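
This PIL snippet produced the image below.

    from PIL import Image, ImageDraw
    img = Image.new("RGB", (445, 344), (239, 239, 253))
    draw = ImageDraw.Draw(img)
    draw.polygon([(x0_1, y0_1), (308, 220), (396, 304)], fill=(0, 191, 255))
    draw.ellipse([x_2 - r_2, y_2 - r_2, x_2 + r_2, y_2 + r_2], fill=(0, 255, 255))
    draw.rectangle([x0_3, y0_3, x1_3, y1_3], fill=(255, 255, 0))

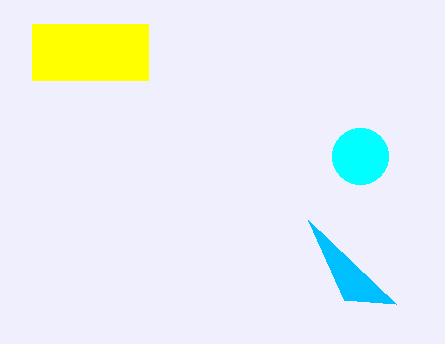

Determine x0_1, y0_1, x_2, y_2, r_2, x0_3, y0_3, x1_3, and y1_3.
x0_1 = 344; y0_1 = 300; x_2 = 360; y_2 = 156; r_2 = 28; x0_3 = 32; y0_3 = 24; x1_3 = 148; y1_3 = 80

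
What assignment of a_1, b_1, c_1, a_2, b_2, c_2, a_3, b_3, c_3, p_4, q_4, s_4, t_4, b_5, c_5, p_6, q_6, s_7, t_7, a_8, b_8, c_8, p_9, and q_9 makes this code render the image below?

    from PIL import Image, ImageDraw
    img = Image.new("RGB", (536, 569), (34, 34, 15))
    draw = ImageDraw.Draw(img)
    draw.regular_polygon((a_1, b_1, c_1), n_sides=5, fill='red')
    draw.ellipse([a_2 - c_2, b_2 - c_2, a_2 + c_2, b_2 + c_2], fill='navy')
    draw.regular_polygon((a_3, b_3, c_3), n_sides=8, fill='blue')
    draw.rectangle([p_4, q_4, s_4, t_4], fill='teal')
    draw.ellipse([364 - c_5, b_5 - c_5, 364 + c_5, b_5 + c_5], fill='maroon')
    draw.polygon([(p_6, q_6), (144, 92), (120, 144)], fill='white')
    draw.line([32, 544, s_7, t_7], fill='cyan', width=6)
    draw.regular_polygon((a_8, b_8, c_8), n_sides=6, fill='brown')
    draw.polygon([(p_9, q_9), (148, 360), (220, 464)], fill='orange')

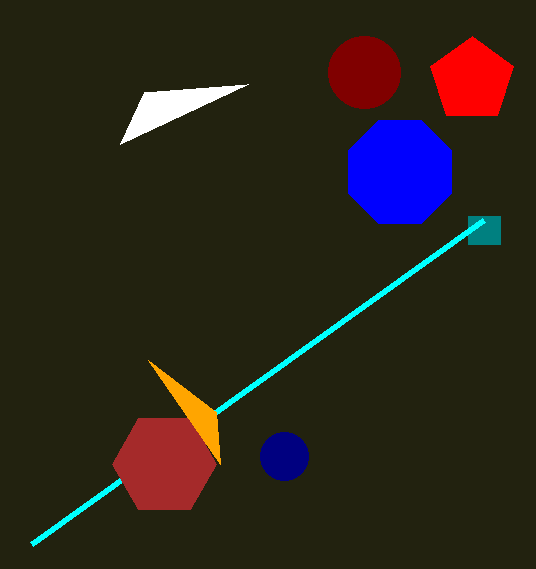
a_1 = 472, b_1 = 80, c_1 = 44, a_2 = 284, b_2 = 456, c_2 = 24, a_3 = 400, b_3 = 172, c_3 = 56, p_4 = 468, q_4 = 216, s_4 = 500, t_4 = 244, b_5 = 72, c_5 = 36, p_6 = 248, q_6 = 84, s_7 = 484, t_7 = 220, a_8 = 164, b_8 = 464, c_8 = 52, p_9 = 216, q_9 = 412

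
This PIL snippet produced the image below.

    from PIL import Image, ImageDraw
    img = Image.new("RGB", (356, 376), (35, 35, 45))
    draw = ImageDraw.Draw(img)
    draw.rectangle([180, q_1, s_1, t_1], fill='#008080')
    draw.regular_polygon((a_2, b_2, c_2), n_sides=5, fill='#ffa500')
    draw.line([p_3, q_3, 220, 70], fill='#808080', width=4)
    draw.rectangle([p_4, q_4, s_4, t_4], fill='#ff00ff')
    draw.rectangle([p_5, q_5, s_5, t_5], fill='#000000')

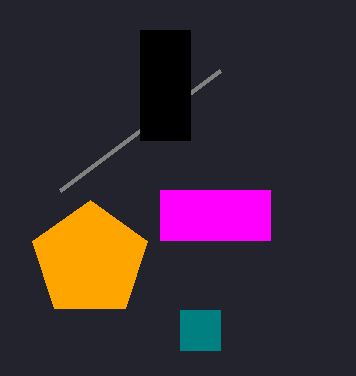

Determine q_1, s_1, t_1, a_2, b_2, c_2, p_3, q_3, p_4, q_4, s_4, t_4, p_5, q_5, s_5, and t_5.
q_1 = 310; s_1 = 220; t_1 = 350; a_2 = 90; b_2 = 260; c_2 = 60; p_3 = 60; q_3 = 190; p_4 = 160; q_4 = 190; s_4 = 270; t_4 = 240; p_5 = 140; q_5 = 30; s_5 = 190; t_5 = 140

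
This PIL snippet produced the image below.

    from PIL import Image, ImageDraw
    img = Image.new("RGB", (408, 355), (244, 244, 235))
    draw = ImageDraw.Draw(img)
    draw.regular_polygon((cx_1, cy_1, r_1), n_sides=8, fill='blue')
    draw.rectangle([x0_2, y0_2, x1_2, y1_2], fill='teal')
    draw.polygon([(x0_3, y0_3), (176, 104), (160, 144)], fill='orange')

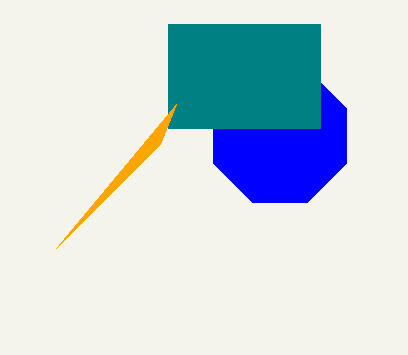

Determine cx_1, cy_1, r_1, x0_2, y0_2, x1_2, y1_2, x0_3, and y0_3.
cx_1 = 280; cy_1 = 136; r_1 = 72; x0_2 = 168; y0_2 = 24; x1_2 = 320; y1_2 = 128; x0_3 = 56; y0_3 = 248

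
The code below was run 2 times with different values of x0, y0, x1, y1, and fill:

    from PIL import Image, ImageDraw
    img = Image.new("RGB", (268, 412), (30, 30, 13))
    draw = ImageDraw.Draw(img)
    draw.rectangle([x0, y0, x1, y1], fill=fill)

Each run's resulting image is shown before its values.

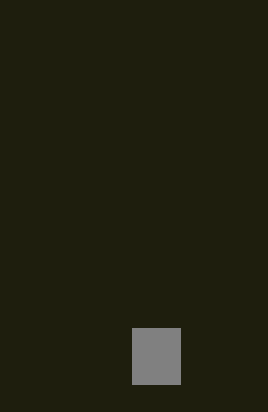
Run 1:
x0 = 132
y0 = 328
x1 = 180
y1 = 384
fill = 'gray'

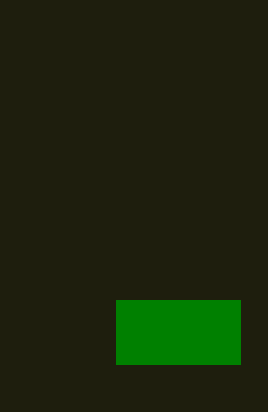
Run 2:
x0 = 116; y0 = 300; x1 = 240; y1 = 364; fill = 'green'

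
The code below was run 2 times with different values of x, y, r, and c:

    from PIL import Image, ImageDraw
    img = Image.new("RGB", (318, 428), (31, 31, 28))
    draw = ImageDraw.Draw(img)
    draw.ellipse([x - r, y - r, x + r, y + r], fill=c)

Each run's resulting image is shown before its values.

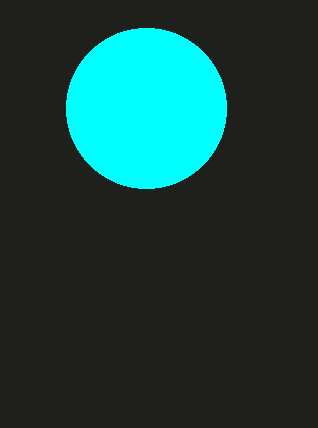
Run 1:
x = 146
y = 108
r = 80
c = 'cyan'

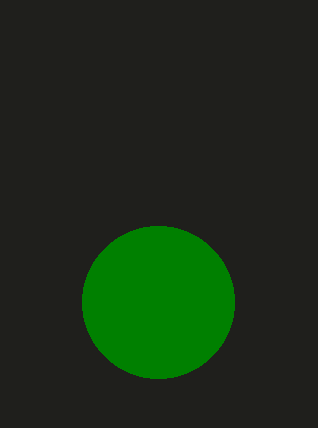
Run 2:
x = 158
y = 302
r = 76
c = 'green'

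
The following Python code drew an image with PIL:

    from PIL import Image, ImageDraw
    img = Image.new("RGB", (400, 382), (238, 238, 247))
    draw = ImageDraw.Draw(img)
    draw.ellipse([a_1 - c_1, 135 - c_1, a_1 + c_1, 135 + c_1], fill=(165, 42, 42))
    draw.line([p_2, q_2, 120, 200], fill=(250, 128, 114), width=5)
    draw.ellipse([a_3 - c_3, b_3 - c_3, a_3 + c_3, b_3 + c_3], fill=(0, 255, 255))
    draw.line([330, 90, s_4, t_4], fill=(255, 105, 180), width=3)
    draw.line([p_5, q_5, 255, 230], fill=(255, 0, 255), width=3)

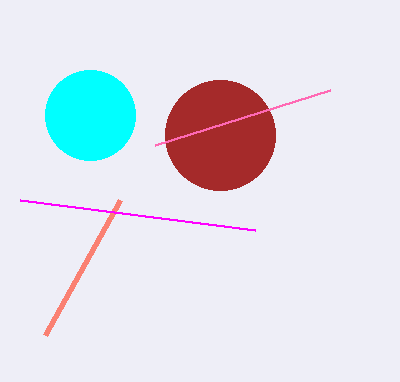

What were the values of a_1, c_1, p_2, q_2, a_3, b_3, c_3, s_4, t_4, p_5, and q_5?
a_1 = 220, c_1 = 55, p_2 = 45, q_2 = 335, a_3 = 90, b_3 = 115, c_3 = 45, s_4 = 155, t_4 = 145, p_5 = 20, q_5 = 200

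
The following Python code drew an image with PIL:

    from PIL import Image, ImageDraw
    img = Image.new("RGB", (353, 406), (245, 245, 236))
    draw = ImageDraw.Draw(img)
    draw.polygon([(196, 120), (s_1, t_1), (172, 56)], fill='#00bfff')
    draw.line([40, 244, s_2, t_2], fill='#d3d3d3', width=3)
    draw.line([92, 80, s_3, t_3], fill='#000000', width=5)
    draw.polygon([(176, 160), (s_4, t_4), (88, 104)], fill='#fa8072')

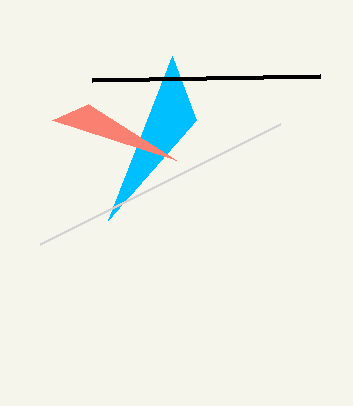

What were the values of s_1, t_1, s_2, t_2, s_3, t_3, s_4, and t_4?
s_1 = 108
t_1 = 220
s_2 = 280
t_2 = 124
s_3 = 320
t_3 = 76
s_4 = 52
t_4 = 120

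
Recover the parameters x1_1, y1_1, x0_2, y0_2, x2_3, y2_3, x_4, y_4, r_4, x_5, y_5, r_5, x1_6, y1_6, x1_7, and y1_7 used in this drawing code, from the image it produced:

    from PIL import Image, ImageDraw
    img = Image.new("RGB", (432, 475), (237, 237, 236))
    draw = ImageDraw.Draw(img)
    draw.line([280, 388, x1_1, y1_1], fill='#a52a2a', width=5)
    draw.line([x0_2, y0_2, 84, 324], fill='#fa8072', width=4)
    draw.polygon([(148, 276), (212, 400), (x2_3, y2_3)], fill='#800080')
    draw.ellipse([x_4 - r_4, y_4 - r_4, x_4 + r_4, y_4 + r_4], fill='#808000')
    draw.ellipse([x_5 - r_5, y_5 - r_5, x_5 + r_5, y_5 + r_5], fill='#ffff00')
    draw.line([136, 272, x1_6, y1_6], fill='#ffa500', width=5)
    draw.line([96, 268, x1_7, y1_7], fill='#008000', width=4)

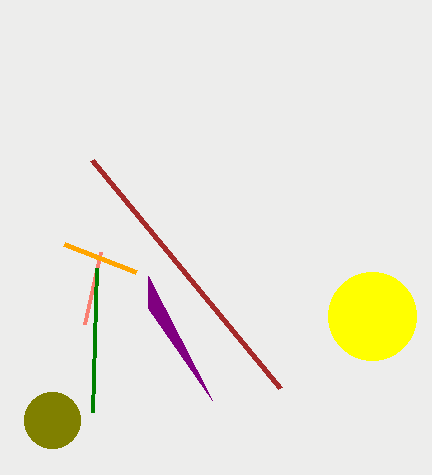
x1_1 = 92
y1_1 = 160
x0_2 = 100
y0_2 = 252
x2_3 = 148
y2_3 = 308
x_4 = 52
y_4 = 420
r_4 = 28
x_5 = 372
y_5 = 316
r_5 = 44
x1_6 = 64
y1_6 = 244
x1_7 = 92
y1_7 = 412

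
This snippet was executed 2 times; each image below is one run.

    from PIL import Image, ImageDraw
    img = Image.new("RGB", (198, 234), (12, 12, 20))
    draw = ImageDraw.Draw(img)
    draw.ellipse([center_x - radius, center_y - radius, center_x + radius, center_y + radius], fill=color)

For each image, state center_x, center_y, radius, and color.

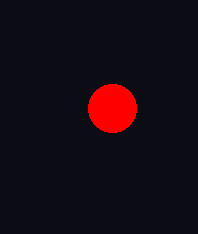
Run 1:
center_x = 112; center_y = 108; radius = 24; color = 'red'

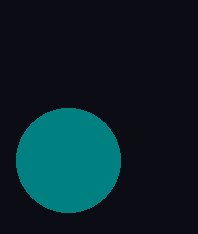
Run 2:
center_x = 68, center_y = 160, radius = 52, color = 'teal'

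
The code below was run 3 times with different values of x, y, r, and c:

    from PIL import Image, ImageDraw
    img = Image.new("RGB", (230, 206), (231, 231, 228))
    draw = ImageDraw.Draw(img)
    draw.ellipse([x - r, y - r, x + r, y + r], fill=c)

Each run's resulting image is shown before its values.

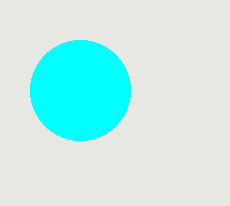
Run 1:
x = 80, y = 90, r = 50, c = 'cyan'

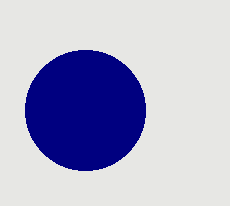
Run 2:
x = 85; y = 110; r = 60; c = 'navy'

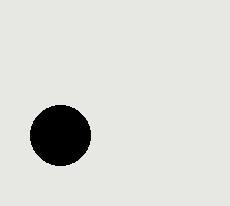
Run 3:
x = 60
y = 135
r = 30
c = 'black'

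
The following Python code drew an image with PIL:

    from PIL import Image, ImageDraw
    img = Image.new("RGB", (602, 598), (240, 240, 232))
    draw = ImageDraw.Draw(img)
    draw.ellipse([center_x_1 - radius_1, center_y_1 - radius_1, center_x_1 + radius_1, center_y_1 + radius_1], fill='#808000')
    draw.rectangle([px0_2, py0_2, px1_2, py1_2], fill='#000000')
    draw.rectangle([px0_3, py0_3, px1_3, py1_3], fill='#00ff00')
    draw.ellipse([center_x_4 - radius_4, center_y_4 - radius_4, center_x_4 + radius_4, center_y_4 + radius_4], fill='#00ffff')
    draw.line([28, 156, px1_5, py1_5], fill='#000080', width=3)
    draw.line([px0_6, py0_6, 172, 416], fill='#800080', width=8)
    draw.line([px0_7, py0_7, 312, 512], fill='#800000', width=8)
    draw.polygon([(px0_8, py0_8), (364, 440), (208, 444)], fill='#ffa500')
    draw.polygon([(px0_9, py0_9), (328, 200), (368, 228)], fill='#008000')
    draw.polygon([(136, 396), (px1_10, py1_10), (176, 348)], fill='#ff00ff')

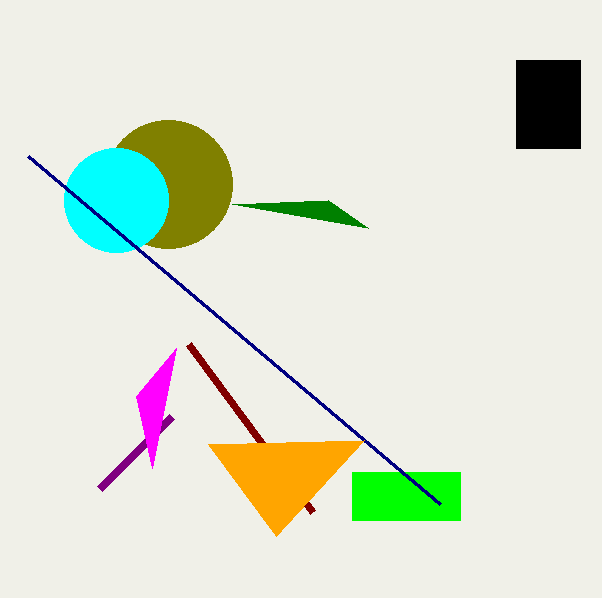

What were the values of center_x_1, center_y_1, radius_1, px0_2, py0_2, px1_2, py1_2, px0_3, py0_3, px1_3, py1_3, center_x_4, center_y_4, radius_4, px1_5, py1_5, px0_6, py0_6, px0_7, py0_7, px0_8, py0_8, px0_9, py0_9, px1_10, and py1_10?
center_x_1 = 168; center_y_1 = 184; radius_1 = 64; px0_2 = 516; py0_2 = 60; px1_2 = 580; py1_2 = 148; px0_3 = 352; py0_3 = 472; px1_3 = 460; py1_3 = 520; center_x_4 = 116; center_y_4 = 200; radius_4 = 52; px1_5 = 440; py1_5 = 504; px0_6 = 100; py0_6 = 488; px0_7 = 188; py0_7 = 344; px0_8 = 276; py0_8 = 536; px0_9 = 232; py0_9 = 204; px1_10 = 152; py1_10 = 468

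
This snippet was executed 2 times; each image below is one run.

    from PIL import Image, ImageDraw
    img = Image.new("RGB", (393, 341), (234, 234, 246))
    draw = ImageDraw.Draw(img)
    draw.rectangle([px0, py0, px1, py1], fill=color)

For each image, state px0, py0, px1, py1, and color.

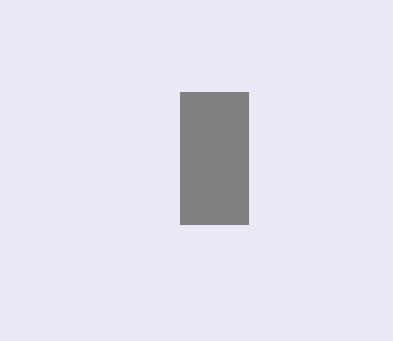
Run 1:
px0 = 180, py0 = 92, px1 = 248, py1 = 224, color = 'gray'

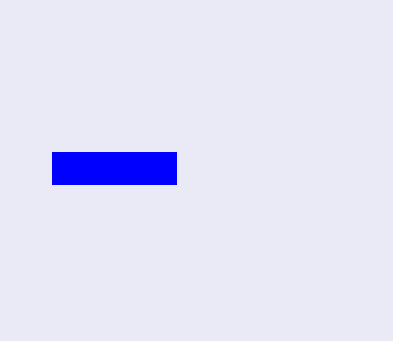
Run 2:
px0 = 52, py0 = 152, px1 = 176, py1 = 184, color = 'blue'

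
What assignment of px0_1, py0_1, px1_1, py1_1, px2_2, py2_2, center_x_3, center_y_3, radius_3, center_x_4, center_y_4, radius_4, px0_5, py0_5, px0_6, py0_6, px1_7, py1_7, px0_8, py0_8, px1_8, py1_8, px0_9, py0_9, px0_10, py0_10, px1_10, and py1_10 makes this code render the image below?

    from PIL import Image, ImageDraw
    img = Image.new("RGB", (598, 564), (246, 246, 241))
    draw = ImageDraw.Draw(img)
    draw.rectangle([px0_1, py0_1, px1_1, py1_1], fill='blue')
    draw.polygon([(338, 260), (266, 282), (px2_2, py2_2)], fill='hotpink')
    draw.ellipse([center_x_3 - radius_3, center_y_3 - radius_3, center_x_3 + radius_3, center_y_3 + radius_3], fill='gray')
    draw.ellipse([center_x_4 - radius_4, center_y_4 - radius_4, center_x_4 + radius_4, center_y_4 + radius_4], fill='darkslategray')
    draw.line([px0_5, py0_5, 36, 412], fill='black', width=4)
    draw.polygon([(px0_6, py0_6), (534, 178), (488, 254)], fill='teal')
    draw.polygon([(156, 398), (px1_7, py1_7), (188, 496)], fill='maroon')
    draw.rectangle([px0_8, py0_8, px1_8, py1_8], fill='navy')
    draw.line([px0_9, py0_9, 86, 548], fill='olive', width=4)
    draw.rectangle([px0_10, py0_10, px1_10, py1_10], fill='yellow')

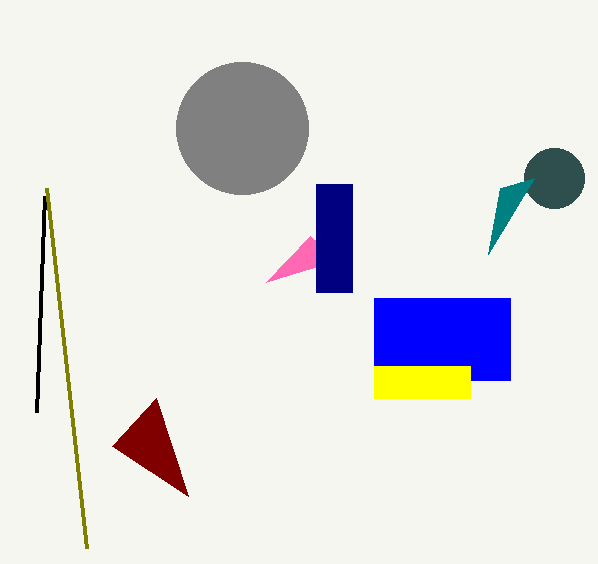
px0_1 = 374
py0_1 = 298
px1_1 = 510
py1_1 = 380
px2_2 = 310
py2_2 = 236
center_x_3 = 242
center_y_3 = 128
radius_3 = 66
center_x_4 = 554
center_y_4 = 178
radius_4 = 30
px0_5 = 44
py0_5 = 196
px0_6 = 500
py0_6 = 188
px1_7 = 112
py1_7 = 446
px0_8 = 316
py0_8 = 184
px1_8 = 352
py1_8 = 292
px0_9 = 46
py0_9 = 188
px0_10 = 374
py0_10 = 366
px1_10 = 470
py1_10 = 398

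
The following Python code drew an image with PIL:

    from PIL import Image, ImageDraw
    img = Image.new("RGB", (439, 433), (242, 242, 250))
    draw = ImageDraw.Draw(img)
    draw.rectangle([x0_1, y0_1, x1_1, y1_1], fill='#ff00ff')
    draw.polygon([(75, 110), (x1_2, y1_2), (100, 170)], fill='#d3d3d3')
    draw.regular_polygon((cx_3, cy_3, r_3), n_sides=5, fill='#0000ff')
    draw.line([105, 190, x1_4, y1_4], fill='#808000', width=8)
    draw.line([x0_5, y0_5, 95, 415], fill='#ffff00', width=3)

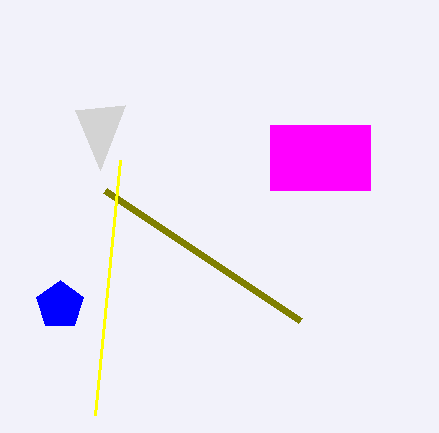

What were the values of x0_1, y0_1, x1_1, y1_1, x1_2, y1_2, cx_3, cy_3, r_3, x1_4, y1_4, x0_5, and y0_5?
x0_1 = 270; y0_1 = 125; x1_1 = 370; y1_1 = 190; x1_2 = 125; y1_2 = 105; cx_3 = 60; cy_3 = 305; r_3 = 25; x1_4 = 300; y1_4 = 320; x0_5 = 120; y0_5 = 160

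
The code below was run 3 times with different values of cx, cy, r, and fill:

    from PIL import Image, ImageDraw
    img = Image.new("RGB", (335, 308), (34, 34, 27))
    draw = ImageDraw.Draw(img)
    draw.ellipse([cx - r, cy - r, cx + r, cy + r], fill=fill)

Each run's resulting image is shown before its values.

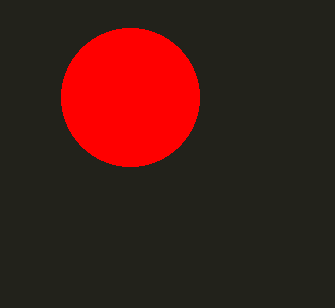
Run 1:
cx = 130; cy = 97; r = 69; fill = 'red'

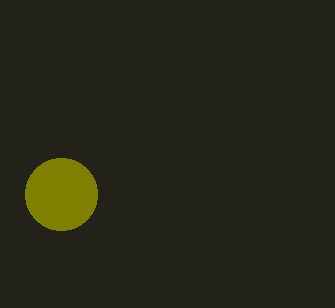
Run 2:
cx = 61, cy = 194, r = 36, fill = 'olive'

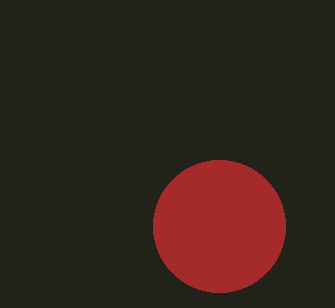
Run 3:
cx = 219, cy = 226, r = 66, fill = 'brown'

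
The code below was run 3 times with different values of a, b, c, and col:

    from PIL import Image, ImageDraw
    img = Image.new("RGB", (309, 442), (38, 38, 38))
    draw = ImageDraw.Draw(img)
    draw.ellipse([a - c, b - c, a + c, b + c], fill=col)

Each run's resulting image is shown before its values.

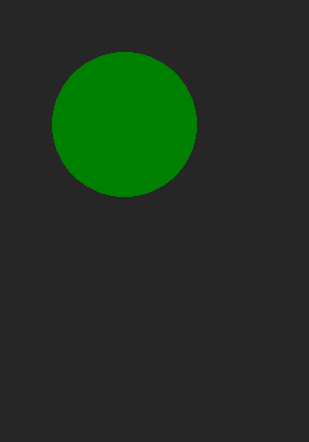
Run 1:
a = 124, b = 124, c = 72, col = 'green'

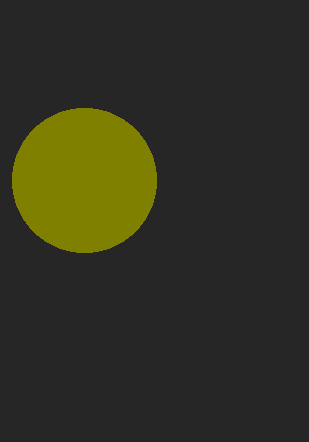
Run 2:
a = 84
b = 180
c = 72
col = 'olive'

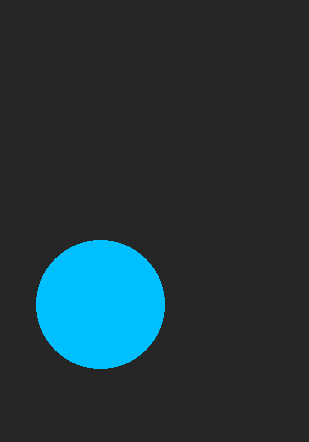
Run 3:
a = 100, b = 304, c = 64, col = 'deepskyblue'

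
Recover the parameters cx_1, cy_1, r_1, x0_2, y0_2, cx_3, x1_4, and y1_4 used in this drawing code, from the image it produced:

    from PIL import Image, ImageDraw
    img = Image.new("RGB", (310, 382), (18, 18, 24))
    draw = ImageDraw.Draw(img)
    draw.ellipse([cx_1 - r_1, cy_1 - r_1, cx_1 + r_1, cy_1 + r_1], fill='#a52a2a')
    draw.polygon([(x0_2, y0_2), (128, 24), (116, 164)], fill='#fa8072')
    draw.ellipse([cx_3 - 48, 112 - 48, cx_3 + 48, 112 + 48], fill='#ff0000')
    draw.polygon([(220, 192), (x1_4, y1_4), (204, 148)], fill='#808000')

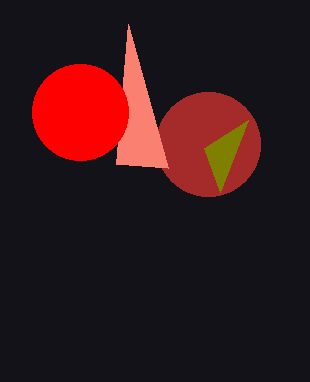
cx_1 = 208, cy_1 = 144, r_1 = 52, x0_2 = 168, y0_2 = 168, cx_3 = 80, x1_4 = 248, y1_4 = 120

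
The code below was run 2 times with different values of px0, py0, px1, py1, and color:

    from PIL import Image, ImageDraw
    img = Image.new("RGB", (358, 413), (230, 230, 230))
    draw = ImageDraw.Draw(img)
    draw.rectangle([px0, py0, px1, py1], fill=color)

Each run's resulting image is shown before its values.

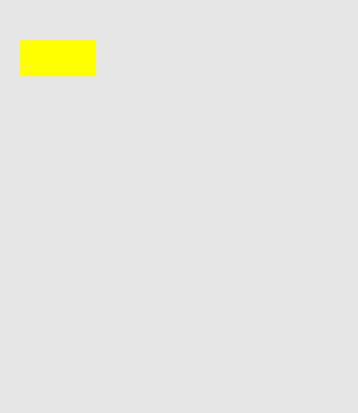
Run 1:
px0 = 20, py0 = 40, px1 = 95, py1 = 75, color = 'yellow'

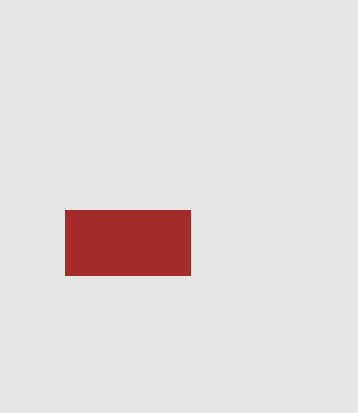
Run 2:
px0 = 65; py0 = 210; px1 = 190; py1 = 275; color = 'brown'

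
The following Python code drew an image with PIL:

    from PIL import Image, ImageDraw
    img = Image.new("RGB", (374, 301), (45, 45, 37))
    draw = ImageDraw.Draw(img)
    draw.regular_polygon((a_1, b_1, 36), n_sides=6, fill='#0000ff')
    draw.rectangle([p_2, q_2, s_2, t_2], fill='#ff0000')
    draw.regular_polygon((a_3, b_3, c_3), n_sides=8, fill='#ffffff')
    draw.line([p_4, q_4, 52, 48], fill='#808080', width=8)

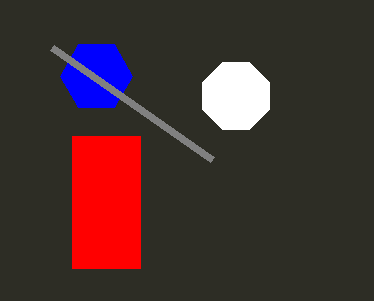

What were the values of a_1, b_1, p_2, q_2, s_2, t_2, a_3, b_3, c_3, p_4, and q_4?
a_1 = 96, b_1 = 76, p_2 = 72, q_2 = 136, s_2 = 140, t_2 = 268, a_3 = 236, b_3 = 96, c_3 = 36, p_4 = 212, q_4 = 160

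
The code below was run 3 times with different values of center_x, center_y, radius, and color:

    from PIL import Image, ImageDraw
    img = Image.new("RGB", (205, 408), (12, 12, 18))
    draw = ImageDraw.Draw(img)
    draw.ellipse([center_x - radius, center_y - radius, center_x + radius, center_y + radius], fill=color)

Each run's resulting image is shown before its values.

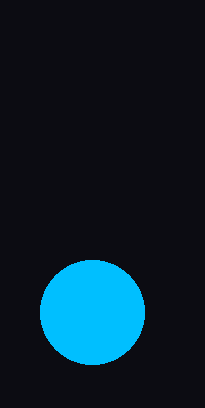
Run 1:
center_x = 92
center_y = 312
radius = 52
color = 'deepskyblue'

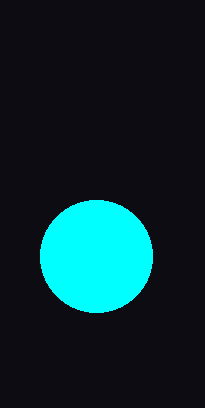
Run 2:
center_x = 96
center_y = 256
radius = 56
color = 'cyan'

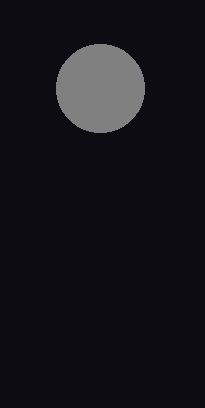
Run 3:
center_x = 100; center_y = 88; radius = 44; color = 'gray'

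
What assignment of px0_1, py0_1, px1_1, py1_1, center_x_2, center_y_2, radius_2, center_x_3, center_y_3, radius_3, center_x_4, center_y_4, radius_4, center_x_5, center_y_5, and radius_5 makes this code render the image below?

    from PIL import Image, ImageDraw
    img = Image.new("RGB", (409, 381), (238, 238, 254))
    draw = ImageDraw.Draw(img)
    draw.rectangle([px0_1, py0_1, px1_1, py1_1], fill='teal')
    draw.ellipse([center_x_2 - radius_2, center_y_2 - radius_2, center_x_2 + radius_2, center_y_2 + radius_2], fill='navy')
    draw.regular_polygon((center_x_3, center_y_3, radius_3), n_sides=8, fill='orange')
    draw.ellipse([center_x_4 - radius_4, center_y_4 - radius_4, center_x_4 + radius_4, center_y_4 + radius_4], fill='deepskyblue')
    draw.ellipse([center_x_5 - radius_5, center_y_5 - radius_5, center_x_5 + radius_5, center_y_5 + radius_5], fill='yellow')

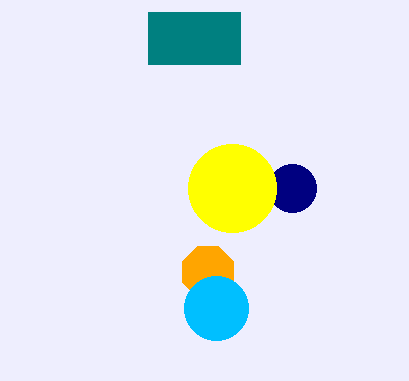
px0_1 = 148
py0_1 = 12
px1_1 = 240
py1_1 = 64
center_x_2 = 292
center_y_2 = 188
radius_2 = 24
center_x_3 = 208
center_y_3 = 272
radius_3 = 28
center_x_4 = 216
center_y_4 = 308
radius_4 = 32
center_x_5 = 232
center_y_5 = 188
radius_5 = 44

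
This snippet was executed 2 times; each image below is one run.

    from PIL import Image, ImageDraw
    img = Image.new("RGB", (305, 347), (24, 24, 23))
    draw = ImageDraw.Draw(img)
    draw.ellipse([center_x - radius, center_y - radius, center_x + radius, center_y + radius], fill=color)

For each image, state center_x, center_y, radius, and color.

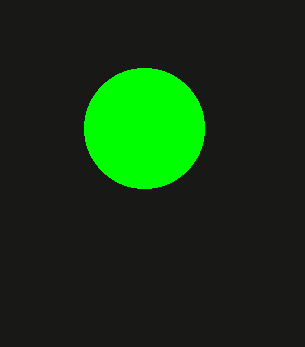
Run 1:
center_x = 144
center_y = 128
radius = 60
color = 'lime'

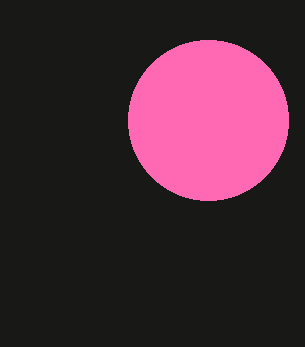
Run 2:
center_x = 208
center_y = 120
radius = 80
color = 'hotpink'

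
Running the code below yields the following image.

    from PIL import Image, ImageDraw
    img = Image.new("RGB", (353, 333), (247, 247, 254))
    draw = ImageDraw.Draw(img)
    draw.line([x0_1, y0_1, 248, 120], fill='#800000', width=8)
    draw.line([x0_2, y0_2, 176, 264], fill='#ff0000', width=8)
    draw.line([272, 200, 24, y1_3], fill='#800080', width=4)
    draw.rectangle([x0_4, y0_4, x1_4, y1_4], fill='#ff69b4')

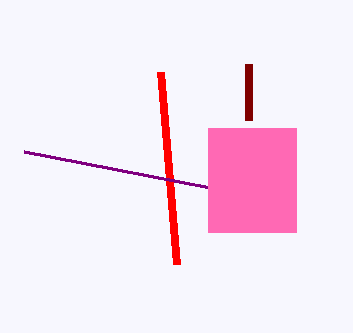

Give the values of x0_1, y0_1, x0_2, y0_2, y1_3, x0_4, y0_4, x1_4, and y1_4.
x0_1 = 248, y0_1 = 64, x0_2 = 160, y0_2 = 72, y1_3 = 152, x0_4 = 208, y0_4 = 128, x1_4 = 296, y1_4 = 232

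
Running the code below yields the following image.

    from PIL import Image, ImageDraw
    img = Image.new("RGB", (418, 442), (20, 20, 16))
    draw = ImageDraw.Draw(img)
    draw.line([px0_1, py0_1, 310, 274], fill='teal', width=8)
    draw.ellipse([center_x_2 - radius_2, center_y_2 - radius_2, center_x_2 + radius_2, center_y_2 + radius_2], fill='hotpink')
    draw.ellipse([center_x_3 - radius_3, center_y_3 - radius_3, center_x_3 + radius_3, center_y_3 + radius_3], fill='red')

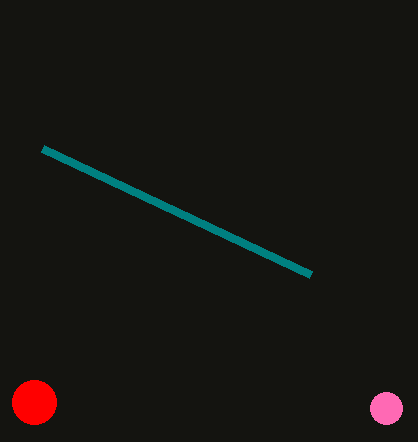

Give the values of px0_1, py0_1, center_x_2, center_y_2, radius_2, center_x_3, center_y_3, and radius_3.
px0_1 = 42
py0_1 = 148
center_x_2 = 386
center_y_2 = 408
radius_2 = 16
center_x_3 = 34
center_y_3 = 402
radius_3 = 22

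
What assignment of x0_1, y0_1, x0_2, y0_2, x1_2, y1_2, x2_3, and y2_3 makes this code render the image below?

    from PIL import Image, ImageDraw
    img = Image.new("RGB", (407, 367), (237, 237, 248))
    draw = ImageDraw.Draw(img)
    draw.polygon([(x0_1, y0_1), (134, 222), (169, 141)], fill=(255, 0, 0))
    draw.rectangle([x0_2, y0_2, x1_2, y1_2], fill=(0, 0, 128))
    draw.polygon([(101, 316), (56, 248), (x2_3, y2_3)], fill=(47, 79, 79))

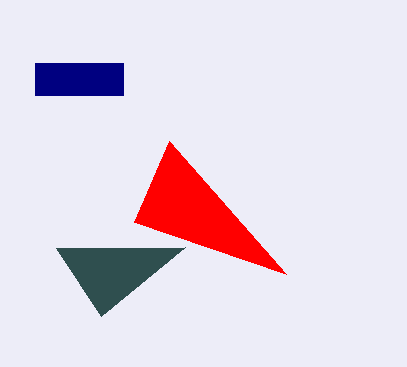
x0_1 = 286; y0_1 = 274; x0_2 = 35; y0_2 = 63; x1_2 = 123; y1_2 = 95; x2_3 = 185; y2_3 = 247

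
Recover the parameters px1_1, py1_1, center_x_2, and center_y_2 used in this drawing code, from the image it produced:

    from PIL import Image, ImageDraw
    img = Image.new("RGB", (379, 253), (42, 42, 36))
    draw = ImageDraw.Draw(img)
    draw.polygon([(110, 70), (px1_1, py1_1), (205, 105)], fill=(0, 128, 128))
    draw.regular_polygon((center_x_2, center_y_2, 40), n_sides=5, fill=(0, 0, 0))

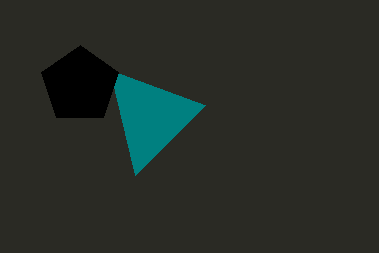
px1_1 = 135
py1_1 = 175
center_x_2 = 80
center_y_2 = 85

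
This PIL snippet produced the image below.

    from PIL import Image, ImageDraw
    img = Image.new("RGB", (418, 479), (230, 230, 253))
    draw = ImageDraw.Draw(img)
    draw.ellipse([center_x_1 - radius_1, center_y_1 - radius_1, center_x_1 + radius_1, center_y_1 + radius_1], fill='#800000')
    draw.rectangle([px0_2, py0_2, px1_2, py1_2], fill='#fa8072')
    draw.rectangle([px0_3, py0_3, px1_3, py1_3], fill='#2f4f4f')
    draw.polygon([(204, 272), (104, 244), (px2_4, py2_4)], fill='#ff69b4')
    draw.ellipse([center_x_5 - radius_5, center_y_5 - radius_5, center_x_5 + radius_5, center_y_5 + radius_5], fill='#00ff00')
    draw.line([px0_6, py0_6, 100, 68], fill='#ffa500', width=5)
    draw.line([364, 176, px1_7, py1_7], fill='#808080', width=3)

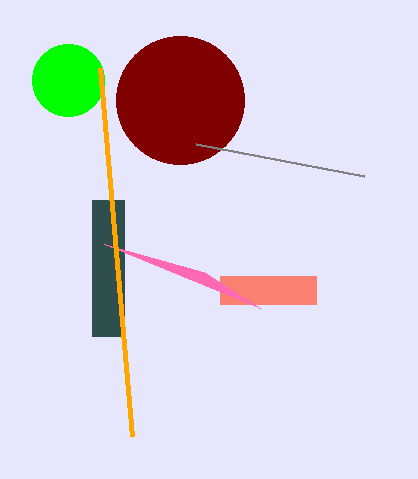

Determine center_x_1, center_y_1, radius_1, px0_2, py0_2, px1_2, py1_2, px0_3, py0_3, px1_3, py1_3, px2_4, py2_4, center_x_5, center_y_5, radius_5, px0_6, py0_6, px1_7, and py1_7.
center_x_1 = 180, center_y_1 = 100, radius_1 = 64, px0_2 = 220, py0_2 = 276, px1_2 = 316, py1_2 = 304, px0_3 = 92, py0_3 = 200, px1_3 = 124, py1_3 = 336, px2_4 = 260, py2_4 = 308, center_x_5 = 68, center_y_5 = 80, radius_5 = 36, px0_6 = 132, py0_6 = 436, px1_7 = 196, py1_7 = 144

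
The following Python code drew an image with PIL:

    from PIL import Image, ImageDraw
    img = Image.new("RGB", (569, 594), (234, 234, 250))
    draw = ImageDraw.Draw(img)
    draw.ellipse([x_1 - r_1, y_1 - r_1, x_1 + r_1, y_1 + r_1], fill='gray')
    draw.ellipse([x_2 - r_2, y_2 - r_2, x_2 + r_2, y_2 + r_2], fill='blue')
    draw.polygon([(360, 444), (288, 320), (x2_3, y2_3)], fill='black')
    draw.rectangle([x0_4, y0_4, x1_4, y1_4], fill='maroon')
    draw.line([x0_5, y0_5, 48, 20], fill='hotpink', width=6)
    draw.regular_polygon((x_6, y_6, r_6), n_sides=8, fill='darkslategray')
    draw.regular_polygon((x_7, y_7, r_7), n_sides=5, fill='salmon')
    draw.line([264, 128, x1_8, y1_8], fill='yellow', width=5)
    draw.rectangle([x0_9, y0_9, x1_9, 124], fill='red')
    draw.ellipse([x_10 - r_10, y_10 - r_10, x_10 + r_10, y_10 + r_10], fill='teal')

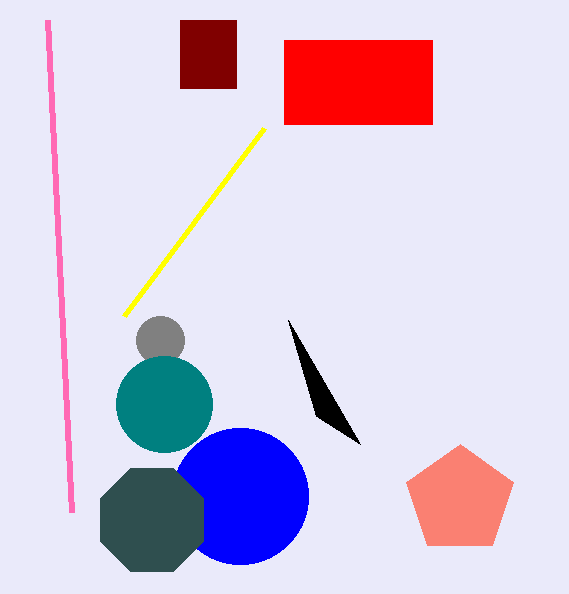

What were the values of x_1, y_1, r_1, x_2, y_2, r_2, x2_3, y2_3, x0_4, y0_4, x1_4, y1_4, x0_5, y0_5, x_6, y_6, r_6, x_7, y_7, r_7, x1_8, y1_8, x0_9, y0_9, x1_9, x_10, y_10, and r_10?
x_1 = 160, y_1 = 340, r_1 = 24, x_2 = 240, y_2 = 496, r_2 = 68, x2_3 = 316, y2_3 = 416, x0_4 = 180, y0_4 = 20, x1_4 = 236, y1_4 = 88, x0_5 = 72, y0_5 = 512, x_6 = 152, y_6 = 520, r_6 = 56, x_7 = 460, y_7 = 500, r_7 = 56, x1_8 = 124, y1_8 = 316, x0_9 = 284, y0_9 = 40, x1_9 = 432, x_10 = 164, y_10 = 404, r_10 = 48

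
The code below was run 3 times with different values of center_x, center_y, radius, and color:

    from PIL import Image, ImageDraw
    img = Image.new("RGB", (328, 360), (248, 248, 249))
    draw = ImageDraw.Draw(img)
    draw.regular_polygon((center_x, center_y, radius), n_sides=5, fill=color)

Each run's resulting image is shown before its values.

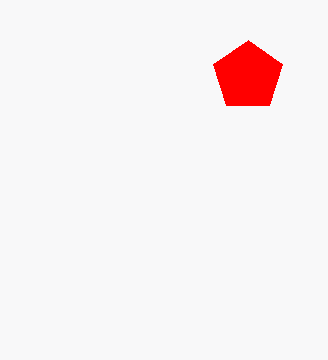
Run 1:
center_x = 248
center_y = 76
radius = 36
color = 'red'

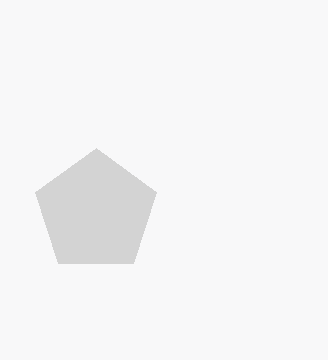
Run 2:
center_x = 96
center_y = 212
radius = 64
color = 'lightgray'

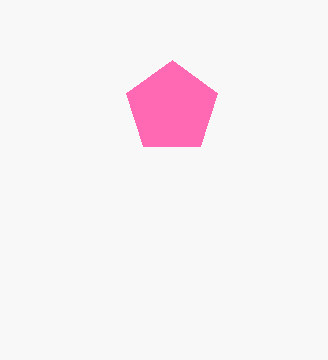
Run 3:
center_x = 172, center_y = 108, radius = 48, color = 'hotpink'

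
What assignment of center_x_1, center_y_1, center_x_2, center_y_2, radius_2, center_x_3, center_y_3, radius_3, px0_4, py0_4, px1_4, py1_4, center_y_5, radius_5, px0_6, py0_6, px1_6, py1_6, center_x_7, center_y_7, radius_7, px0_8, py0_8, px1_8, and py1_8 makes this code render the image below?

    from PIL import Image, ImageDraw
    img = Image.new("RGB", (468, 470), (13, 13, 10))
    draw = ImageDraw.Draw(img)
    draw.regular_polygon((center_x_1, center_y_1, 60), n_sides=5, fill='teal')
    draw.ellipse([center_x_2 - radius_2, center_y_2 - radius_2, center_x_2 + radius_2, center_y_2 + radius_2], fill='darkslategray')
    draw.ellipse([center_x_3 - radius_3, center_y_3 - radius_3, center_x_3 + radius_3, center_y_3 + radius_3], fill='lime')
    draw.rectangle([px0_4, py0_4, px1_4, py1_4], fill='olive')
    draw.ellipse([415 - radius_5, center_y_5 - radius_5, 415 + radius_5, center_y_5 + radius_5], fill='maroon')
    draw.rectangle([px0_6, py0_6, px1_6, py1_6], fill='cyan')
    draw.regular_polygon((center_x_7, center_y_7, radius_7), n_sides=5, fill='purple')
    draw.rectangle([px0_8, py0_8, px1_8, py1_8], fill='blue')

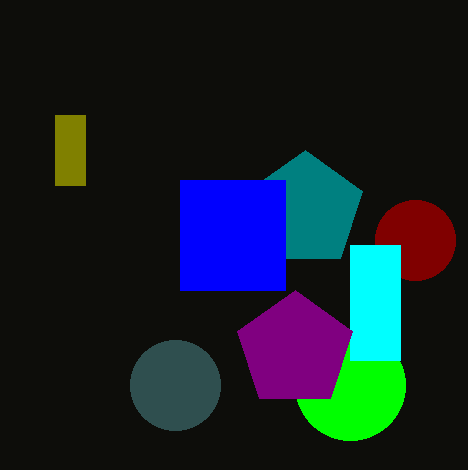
center_x_1 = 305, center_y_1 = 210, center_x_2 = 175, center_y_2 = 385, radius_2 = 45, center_x_3 = 350, center_y_3 = 385, radius_3 = 55, px0_4 = 55, py0_4 = 115, px1_4 = 85, py1_4 = 185, center_y_5 = 240, radius_5 = 40, px0_6 = 350, py0_6 = 245, px1_6 = 400, py1_6 = 360, center_x_7 = 295, center_y_7 = 350, radius_7 = 60, px0_8 = 180, py0_8 = 180, px1_8 = 285, py1_8 = 290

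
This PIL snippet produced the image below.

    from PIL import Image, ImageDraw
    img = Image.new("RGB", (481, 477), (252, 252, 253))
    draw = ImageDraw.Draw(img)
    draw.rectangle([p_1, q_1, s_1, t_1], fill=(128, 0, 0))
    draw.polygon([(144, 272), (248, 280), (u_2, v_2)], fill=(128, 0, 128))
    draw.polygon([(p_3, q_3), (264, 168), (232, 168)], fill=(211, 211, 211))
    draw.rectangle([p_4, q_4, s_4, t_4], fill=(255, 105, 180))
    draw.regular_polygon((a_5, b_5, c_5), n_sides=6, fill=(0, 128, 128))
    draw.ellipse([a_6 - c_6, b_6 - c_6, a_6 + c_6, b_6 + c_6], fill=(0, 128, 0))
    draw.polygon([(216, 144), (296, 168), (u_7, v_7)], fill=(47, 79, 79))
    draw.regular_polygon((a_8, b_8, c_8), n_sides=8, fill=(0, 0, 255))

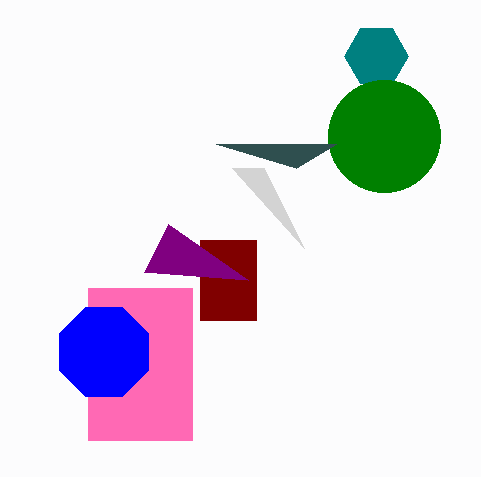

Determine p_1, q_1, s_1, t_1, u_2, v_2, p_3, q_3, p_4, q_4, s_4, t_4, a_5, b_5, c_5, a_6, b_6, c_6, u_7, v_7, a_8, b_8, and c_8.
p_1 = 200; q_1 = 240; s_1 = 256; t_1 = 320; u_2 = 168; v_2 = 224; p_3 = 304; q_3 = 248; p_4 = 88; q_4 = 288; s_4 = 192; t_4 = 440; a_5 = 376; b_5 = 56; c_5 = 32; a_6 = 384; b_6 = 136; c_6 = 56; u_7 = 336; v_7 = 144; a_8 = 104; b_8 = 352; c_8 = 48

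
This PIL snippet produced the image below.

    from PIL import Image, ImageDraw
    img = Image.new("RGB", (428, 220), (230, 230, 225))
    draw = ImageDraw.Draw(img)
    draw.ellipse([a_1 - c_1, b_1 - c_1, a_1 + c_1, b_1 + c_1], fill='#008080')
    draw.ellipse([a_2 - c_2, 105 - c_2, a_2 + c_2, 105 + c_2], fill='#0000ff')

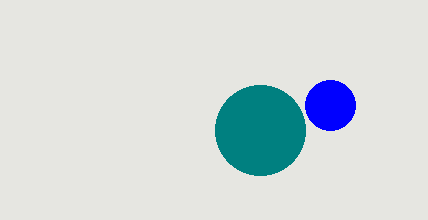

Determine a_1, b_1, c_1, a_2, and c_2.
a_1 = 260
b_1 = 130
c_1 = 45
a_2 = 330
c_2 = 25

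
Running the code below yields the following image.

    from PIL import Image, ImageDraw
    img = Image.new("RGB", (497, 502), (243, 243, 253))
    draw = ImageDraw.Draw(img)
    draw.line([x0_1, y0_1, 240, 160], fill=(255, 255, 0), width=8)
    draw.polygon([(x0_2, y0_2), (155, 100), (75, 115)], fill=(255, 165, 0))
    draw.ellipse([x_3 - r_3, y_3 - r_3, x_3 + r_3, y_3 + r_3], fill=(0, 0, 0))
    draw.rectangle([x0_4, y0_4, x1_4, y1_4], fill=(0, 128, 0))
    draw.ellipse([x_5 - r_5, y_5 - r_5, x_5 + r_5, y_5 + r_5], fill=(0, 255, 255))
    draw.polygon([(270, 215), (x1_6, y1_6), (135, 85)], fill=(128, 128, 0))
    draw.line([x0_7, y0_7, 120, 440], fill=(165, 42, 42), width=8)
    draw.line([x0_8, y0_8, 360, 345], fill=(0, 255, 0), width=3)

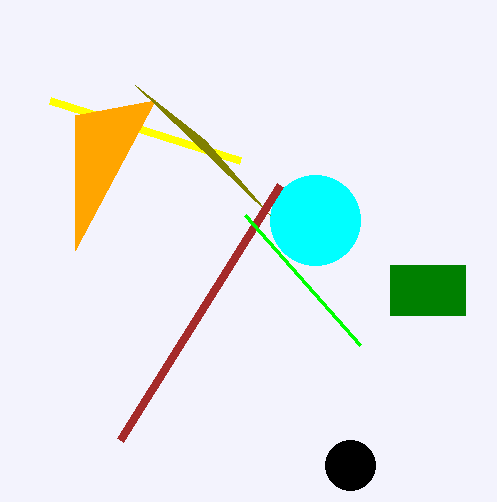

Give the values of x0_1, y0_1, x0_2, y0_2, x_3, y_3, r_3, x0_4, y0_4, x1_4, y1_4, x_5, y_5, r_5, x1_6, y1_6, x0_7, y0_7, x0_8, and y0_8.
x0_1 = 50
y0_1 = 100
x0_2 = 75
y0_2 = 250
x_3 = 350
y_3 = 465
r_3 = 25
x0_4 = 390
y0_4 = 265
x1_4 = 465
y1_4 = 315
x_5 = 315
y_5 = 220
r_5 = 45
x1_6 = 205
y1_6 = 140
x0_7 = 280
y0_7 = 185
x0_8 = 245
y0_8 = 215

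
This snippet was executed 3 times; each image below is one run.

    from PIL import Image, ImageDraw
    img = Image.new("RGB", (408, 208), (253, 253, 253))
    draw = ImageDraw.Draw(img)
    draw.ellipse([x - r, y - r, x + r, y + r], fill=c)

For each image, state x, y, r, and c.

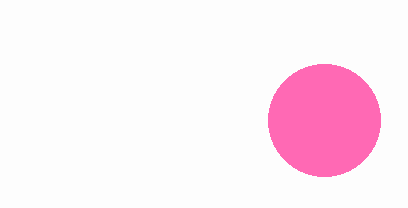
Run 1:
x = 324; y = 120; r = 56; c = 'hotpink'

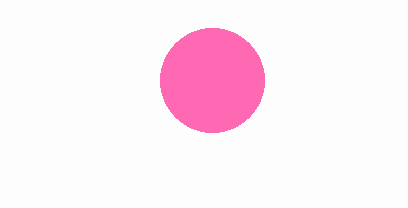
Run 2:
x = 212
y = 80
r = 52
c = 'hotpink'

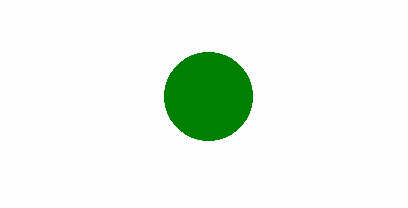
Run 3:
x = 208, y = 96, r = 44, c = 'green'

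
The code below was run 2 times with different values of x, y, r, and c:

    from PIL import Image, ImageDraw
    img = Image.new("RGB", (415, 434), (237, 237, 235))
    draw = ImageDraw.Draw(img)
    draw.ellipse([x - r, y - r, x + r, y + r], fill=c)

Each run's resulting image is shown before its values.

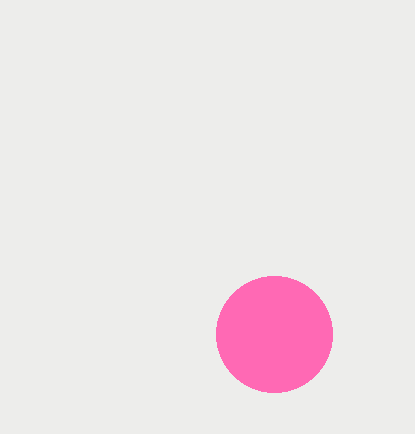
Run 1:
x = 274, y = 334, r = 58, c = 'hotpink'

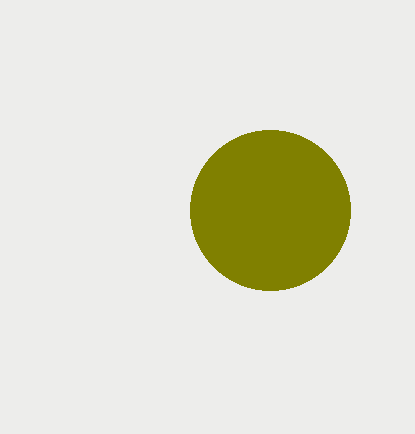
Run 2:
x = 270; y = 210; r = 80; c = 'olive'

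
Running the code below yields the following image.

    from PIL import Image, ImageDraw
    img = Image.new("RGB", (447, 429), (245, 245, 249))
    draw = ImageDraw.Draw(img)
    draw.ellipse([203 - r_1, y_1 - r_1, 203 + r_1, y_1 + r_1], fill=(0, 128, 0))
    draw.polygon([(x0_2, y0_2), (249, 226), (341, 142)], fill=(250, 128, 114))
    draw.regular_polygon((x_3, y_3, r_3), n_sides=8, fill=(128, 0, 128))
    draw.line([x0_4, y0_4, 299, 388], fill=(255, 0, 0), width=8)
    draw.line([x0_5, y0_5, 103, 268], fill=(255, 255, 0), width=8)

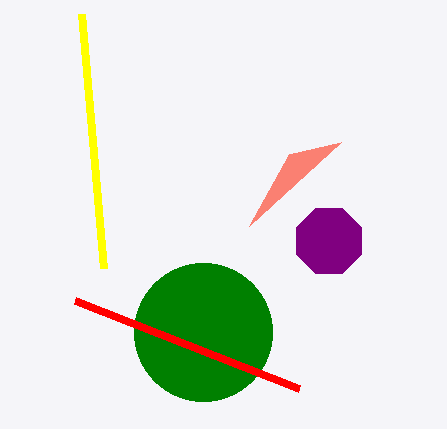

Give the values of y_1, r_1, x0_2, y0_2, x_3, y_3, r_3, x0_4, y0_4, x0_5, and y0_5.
y_1 = 332
r_1 = 69
x0_2 = 289
y0_2 = 154
x_3 = 329
y_3 = 241
r_3 = 35
x0_4 = 75
y0_4 = 300
x0_5 = 81
y0_5 = 14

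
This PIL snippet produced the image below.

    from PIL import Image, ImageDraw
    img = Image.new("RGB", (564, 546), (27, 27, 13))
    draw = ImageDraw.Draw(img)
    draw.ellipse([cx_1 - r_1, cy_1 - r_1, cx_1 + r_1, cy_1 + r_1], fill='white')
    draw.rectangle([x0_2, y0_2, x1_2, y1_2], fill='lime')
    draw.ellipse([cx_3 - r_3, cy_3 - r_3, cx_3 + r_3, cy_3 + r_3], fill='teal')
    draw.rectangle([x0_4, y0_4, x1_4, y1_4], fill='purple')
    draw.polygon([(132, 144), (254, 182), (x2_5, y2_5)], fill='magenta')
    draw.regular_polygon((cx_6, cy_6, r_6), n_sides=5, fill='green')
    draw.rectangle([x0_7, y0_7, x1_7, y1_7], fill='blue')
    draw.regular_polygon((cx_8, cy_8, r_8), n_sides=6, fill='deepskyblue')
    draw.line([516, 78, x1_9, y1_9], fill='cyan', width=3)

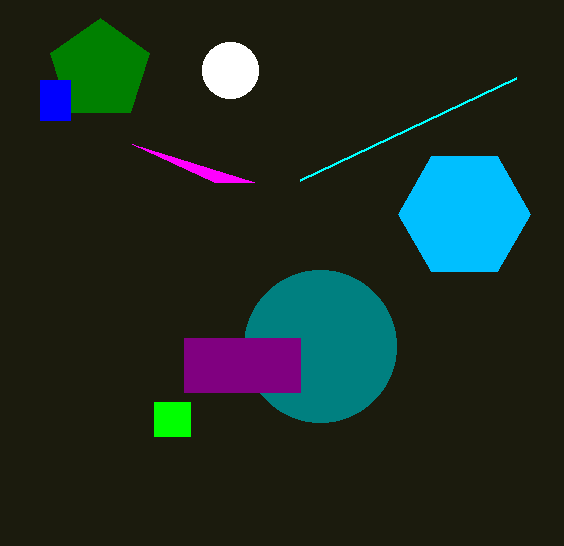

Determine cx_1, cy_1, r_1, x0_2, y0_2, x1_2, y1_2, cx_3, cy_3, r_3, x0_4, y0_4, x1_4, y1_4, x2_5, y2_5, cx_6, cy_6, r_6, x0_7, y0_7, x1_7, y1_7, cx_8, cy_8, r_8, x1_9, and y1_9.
cx_1 = 230; cy_1 = 70; r_1 = 28; x0_2 = 154; y0_2 = 402; x1_2 = 190; y1_2 = 436; cx_3 = 320; cy_3 = 346; r_3 = 76; x0_4 = 184; y0_4 = 338; x1_4 = 300; y1_4 = 392; x2_5 = 214; y2_5 = 182; cx_6 = 100; cy_6 = 70; r_6 = 52; x0_7 = 40; y0_7 = 80; x1_7 = 70; y1_7 = 120; cx_8 = 464; cy_8 = 214; r_8 = 66; x1_9 = 300; y1_9 = 180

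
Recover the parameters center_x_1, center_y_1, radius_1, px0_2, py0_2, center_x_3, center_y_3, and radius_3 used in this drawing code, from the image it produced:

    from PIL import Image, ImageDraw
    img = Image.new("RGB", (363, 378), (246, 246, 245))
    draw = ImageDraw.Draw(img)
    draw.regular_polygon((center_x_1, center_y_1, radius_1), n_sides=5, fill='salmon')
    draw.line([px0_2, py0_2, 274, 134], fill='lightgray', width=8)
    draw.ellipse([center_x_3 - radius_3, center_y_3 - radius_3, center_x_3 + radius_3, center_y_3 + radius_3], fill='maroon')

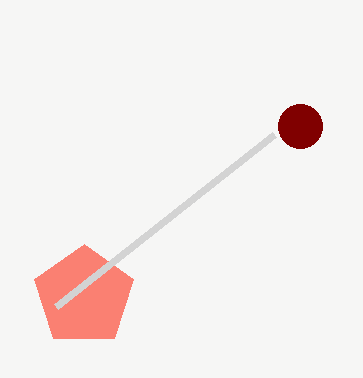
center_x_1 = 84
center_y_1 = 296
radius_1 = 52
px0_2 = 56
py0_2 = 306
center_x_3 = 300
center_y_3 = 126
radius_3 = 22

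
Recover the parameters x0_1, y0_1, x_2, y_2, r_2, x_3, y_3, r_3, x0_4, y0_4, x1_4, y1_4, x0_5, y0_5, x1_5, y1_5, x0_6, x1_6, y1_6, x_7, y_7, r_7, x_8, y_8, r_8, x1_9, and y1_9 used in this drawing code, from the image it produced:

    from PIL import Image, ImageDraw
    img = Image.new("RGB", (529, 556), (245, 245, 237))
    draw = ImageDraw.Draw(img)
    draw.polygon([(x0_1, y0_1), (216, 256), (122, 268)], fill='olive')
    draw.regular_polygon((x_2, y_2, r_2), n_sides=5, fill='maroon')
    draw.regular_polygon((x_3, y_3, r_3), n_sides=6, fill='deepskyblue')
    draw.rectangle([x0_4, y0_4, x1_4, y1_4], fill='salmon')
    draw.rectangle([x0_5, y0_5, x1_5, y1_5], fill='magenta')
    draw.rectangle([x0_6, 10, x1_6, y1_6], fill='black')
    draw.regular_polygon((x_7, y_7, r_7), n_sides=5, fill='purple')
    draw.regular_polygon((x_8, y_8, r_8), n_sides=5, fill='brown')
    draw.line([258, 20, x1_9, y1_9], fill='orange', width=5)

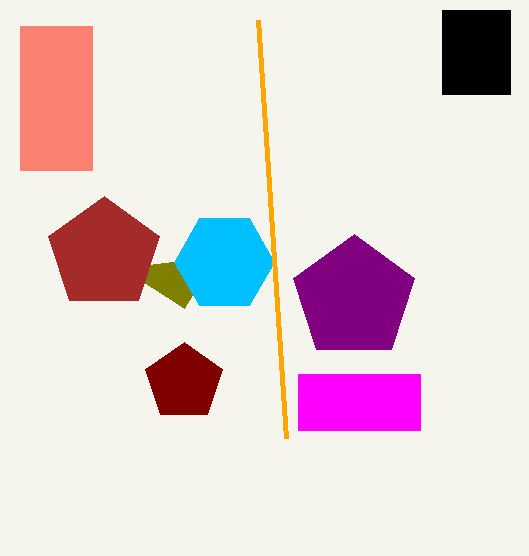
x0_1 = 184
y0_1 = 308
x_2 = 184
y_2 = 382
r_2 = 40
x_3 = 224
y_3 = 262
r_3 = 50
x0_4 = 20
y0_4 = 26
x1_4 = 92
y1_4 = 170
x0_5 = 298
y0_5 = 374
x1_5 = 420
y1_5 = 430
x0_6 = 442
x1_6 = 510
y1_6 = 94
x_7 = 354
y_7 = 298
r_7 = 64
x_8 = 104
y_8 = 254
r_8 = 58
x1_9 = 286
y1_9 = 438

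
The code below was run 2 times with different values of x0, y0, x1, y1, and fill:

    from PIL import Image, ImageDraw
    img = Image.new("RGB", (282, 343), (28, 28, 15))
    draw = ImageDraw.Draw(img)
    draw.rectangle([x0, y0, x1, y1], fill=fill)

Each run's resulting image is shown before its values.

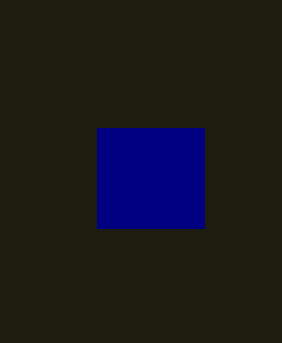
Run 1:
x0 = 97; y0 = 128; x1 = 204; y1 = 228; fill = 'navy'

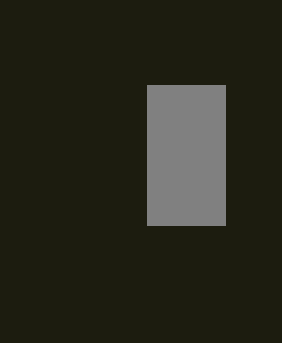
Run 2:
x0 = 147; y0 = 85; x1 = 225; y1 = 225; fill = 'gray'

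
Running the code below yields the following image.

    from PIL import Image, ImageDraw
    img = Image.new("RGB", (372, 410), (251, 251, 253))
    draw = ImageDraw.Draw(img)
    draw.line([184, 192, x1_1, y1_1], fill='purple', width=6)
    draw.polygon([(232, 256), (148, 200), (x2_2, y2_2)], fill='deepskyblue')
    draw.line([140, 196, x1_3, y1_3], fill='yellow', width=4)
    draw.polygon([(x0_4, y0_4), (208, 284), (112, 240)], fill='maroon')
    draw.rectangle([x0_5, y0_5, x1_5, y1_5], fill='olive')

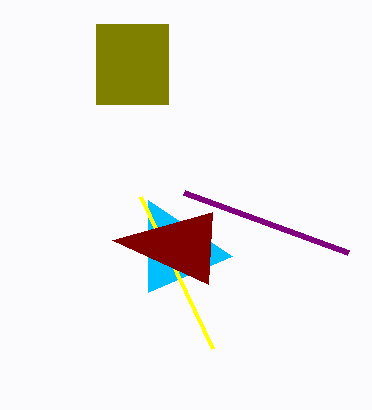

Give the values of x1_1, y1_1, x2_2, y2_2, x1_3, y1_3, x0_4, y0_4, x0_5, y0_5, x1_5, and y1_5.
x1_1 = 348
y1_1 = 252
x2_2 = 148
y2_2 = 292
x1_3 = 212
y1_3 = 348
x0_4 = 212
y0_4 = 212
x0_5 = 96
y0_5 = 24
x1_5 = 168
y1_5 = 104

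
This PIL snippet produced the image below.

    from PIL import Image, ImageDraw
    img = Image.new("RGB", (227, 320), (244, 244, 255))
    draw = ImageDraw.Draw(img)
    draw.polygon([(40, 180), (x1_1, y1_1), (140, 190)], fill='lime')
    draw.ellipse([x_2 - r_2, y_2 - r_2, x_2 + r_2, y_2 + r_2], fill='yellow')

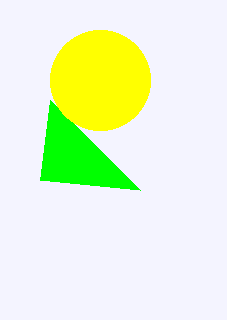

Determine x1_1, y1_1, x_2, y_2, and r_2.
x1_1 = 50
y1_1 = 100
x_2 = 100
y_2 = 80
r_2 = 50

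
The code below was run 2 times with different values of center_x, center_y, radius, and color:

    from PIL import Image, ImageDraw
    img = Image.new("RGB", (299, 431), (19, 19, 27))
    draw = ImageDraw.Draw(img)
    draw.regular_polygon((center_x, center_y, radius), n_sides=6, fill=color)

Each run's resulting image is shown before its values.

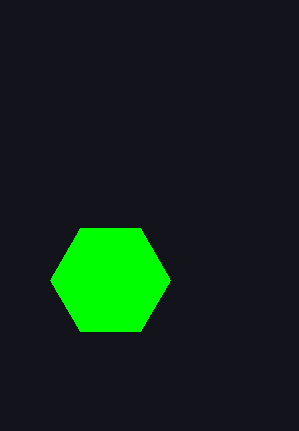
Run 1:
center_x = 110, center_y = 280, radius = 60, color = 'lime'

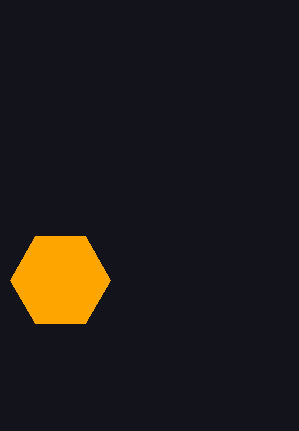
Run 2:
center_x = 60
center_y = 280
radius = 50
color = 'orange'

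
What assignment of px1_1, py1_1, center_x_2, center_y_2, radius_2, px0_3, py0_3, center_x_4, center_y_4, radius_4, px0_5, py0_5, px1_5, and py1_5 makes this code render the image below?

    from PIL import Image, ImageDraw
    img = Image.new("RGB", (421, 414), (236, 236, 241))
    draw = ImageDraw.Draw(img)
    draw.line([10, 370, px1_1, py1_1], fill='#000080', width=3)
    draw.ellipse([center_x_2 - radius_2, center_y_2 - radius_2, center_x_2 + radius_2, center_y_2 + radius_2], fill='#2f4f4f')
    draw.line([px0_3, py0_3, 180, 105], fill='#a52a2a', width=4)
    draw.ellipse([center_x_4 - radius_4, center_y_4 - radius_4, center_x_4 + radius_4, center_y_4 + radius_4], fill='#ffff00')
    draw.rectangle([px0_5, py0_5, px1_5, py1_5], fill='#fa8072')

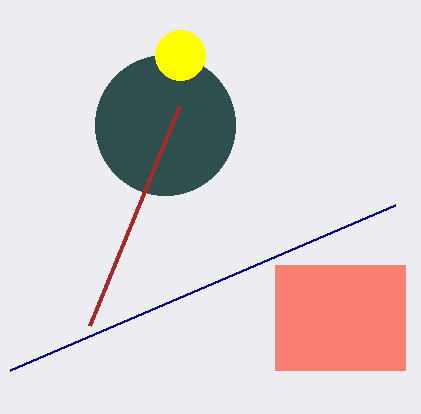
px1_1 = 395; py1_1 = 205; center_x_2 = 165; center_y_2 = 125; radius_2 = 70; px0_3 = 90; py0_3 = 325; center_x_4 = 180; center_y_4 = 55; radius_4 = 25; px0_5 = 275; py0_5 = 265; px1_5 = 405; py1_5 = 370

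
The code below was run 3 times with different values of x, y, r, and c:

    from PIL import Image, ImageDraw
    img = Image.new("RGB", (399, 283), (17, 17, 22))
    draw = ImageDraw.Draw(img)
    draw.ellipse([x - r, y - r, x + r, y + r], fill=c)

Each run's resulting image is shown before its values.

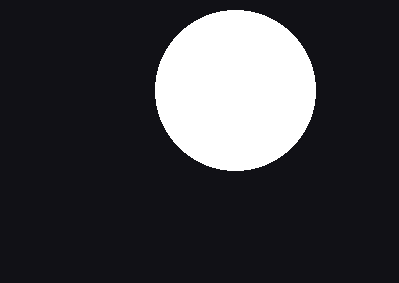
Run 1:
x = 235, y = 90, r = 80, c = 'white'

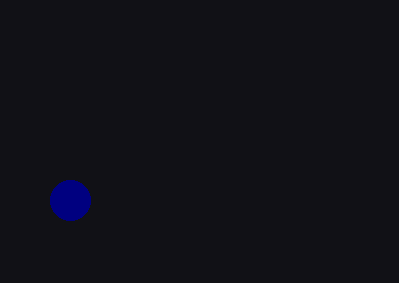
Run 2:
x = 70
y = 200
r = 20
c = 'navy'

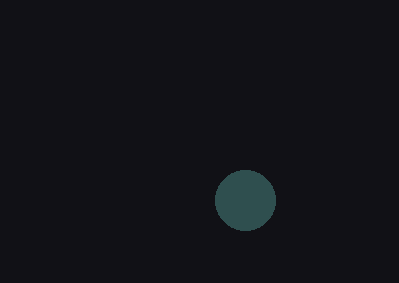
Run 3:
x = 245; y = 200; r = 30; c = 'darkslategray'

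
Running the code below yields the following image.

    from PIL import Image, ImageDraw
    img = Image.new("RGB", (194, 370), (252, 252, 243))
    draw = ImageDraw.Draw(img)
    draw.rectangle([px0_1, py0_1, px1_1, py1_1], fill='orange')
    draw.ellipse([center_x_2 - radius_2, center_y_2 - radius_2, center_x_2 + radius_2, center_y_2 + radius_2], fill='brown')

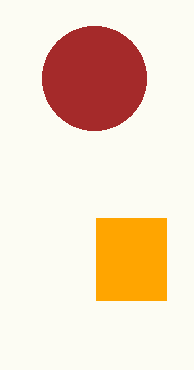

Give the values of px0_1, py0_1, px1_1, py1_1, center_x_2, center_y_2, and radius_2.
px0_1 = 96, py0_1 = 218, px1_1 = 166, py1_1 = 300, center_x_2 = 94, center_y_2 = 78, radius_2 = 52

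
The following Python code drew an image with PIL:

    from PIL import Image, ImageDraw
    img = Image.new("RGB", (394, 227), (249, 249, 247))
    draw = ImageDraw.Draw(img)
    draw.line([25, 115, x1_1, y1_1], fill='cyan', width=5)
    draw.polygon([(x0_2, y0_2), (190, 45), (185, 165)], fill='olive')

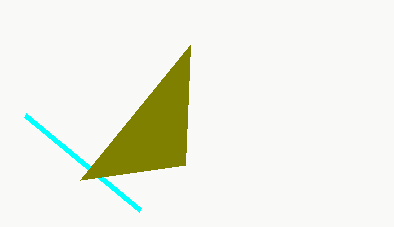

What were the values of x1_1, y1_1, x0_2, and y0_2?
x1_1 = 140; y1_1 = 210; x0_2 = 80; y0_2 = 180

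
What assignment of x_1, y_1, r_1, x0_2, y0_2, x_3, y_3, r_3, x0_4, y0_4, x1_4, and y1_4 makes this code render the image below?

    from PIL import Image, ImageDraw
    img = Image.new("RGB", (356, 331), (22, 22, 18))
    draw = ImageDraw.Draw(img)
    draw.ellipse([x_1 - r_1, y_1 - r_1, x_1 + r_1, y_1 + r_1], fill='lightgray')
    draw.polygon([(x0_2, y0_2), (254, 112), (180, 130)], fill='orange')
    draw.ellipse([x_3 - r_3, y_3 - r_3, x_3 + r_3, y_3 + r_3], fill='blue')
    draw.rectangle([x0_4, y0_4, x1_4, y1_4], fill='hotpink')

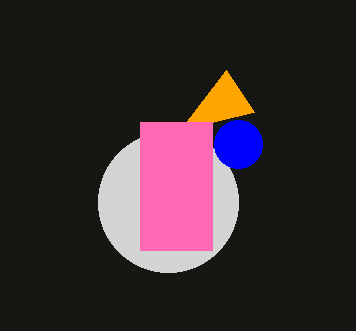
x_1 = 168; y_1 = 202; r_1 = 70; x0_2 = 226; y0_2 = 70; x_3 = 238; y_3 = 144; r_3 = 24; x0_4 = 140; y0_4 = 122; x1_4 = 212; y1_4 = 250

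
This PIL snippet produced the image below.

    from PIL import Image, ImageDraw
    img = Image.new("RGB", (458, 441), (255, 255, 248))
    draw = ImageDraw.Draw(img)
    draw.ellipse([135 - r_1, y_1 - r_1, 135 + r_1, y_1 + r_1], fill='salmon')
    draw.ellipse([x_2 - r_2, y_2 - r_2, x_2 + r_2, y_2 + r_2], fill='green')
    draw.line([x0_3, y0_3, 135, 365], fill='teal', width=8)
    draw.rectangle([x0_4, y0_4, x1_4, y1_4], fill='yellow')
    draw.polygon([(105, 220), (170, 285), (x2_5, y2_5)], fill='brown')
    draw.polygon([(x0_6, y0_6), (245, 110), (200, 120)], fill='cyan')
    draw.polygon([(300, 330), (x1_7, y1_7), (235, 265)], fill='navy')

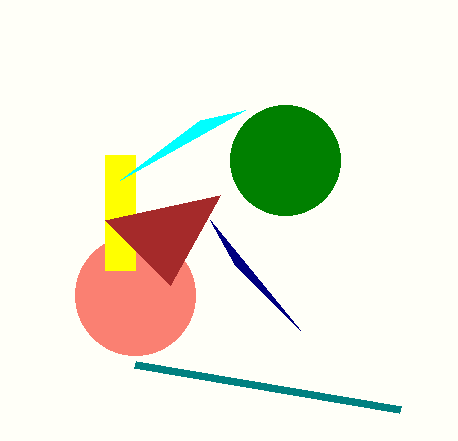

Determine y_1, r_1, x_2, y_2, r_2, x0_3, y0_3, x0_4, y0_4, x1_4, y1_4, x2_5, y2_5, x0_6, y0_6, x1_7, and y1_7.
y_1 = 295; r_1 = 60; x_2 = 285; y_2 = 160; r_2 = 55; x0_3 = 400; y0_3 = 410; x0_4 = 105; y0_4 = 155; x1_4 = 135; y1_4 = 270; x2_5 = 220; y2_5 = 195; x0_6 = 120; y0_6 = 180; x1_7 = 210; y1_7 = 220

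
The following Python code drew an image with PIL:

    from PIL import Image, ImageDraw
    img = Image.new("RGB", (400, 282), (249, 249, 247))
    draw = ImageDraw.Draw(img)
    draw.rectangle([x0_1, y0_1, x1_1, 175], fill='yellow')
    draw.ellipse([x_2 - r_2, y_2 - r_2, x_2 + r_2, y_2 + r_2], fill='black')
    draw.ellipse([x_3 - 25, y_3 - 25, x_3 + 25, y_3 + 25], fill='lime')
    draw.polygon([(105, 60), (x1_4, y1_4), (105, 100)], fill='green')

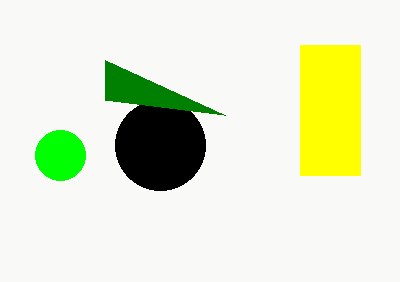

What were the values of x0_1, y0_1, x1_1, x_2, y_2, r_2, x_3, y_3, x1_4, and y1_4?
x0_1 = 300
y0_1 = 45
x1_1 = 360
x_2 = 160
y_2 = 145
r_2 = 45
x_3 = 60
y_3 = 155
x1_4 = 225
y1_4 = 115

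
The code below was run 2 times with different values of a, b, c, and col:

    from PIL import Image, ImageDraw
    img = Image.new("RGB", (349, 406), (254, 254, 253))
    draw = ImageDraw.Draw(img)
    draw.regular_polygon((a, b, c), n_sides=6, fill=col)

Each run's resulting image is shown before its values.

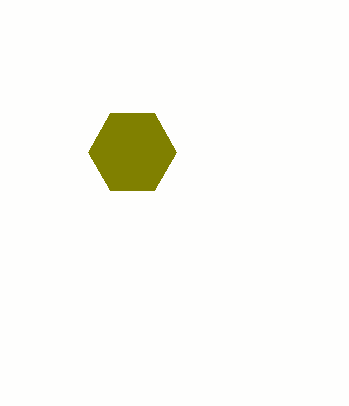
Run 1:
a = 132
b = 152
c = 44
col = 'olive'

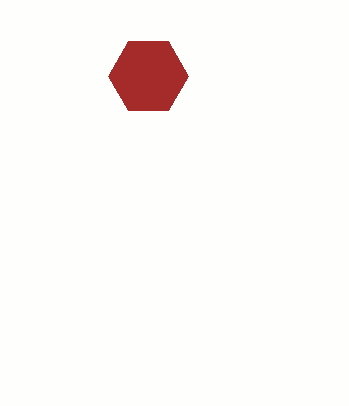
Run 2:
a = 148, b = 76, c = 40, col = 'brown'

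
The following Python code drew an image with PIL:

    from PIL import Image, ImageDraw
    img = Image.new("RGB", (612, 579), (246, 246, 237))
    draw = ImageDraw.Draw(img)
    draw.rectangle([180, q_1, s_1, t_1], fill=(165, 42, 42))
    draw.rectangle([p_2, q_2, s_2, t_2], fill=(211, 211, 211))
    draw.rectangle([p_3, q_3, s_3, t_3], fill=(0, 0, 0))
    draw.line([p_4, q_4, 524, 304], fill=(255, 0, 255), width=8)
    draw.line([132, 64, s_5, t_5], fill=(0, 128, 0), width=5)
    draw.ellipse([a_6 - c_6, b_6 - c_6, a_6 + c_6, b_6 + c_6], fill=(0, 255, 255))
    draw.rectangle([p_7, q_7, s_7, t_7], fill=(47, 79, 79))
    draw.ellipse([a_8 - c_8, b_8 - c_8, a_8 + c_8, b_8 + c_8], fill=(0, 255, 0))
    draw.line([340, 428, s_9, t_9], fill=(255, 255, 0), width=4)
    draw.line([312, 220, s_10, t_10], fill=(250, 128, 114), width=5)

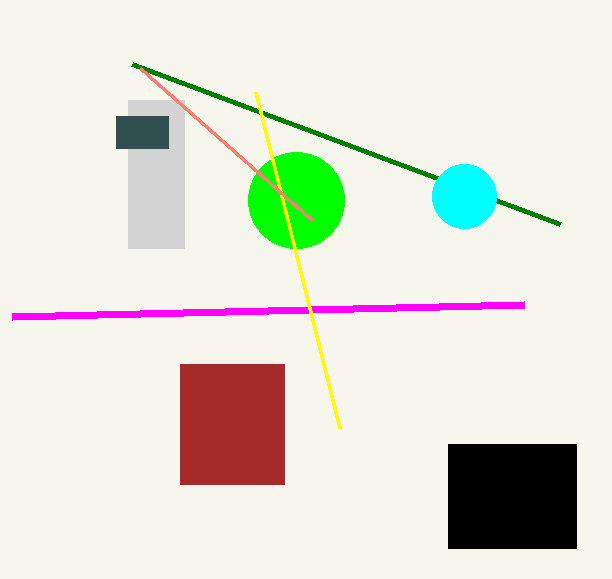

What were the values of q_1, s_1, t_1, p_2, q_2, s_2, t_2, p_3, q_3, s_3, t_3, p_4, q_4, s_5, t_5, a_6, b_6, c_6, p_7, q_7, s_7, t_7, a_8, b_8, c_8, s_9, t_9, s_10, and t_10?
q_1 = 364
s_1 = 284
t_1 = 484
p_2 = 128
q_2 = 100
s_2 = 184
t_2 = 248
p_3 = 448
q_3 = 444
s_3 = 576
t_3 = 548
p_4 = 12
q_4 = 316
s_5 = 560
t_5 = 224
a_6 = 464
b_6 = 196
c_6 = 32
p_7 = 116
q_7 = 116
s_7 = 168
t_7 = 148
a_8 = 296
b_8 = 200
c_8 = 48
s_9 = 256
t_9 = 92
s_10 = 140
t_10 = 68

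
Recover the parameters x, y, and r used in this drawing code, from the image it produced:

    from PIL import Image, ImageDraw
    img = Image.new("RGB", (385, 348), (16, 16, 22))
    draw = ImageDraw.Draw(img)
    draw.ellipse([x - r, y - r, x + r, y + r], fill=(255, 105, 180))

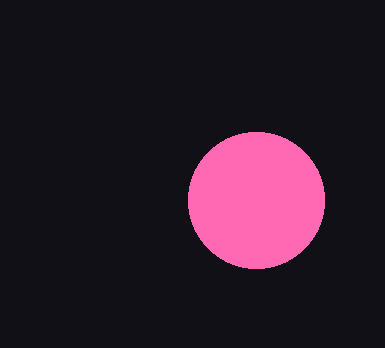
x = 256, y = 200, r = 68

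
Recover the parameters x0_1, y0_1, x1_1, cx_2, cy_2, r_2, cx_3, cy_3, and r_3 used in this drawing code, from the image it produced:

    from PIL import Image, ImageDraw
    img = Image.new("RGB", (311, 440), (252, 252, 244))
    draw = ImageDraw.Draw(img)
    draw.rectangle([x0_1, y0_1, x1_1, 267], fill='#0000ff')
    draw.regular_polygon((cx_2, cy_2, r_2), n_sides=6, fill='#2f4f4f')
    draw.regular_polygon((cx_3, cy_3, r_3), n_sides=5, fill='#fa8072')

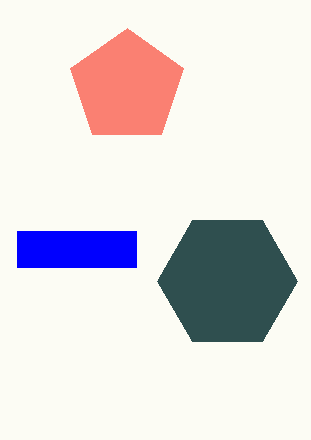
x0_1 = 17
y0_1 = 231
x1_1 = 136
cx_2 = 227
cy_2 = 281
r_2 = 70
cx_3 = 127
cy_3 = 87
r_3 = 59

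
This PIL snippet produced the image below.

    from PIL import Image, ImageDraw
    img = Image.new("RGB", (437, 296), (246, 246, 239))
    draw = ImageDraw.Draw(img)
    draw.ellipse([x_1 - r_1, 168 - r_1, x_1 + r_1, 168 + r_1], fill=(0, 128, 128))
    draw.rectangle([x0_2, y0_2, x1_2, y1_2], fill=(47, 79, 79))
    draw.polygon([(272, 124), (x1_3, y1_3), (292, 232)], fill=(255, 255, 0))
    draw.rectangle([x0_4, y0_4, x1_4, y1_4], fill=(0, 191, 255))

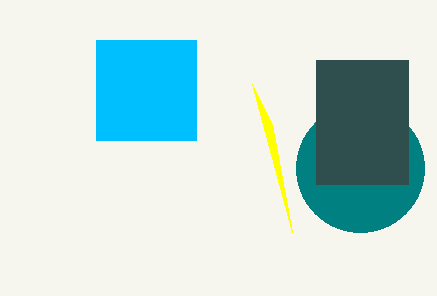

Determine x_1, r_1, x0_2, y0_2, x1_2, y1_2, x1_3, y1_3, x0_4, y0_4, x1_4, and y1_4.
x_1 = 360, r_1 = 64, x0_2 = 316, y0_2 = 60, x1_2 = 408, y1_2 = 184, x1_3 = 252, y1_3 = 84, x0_4 = 96, y0_4 = 40, x1_4 = 196, y1_4 = 140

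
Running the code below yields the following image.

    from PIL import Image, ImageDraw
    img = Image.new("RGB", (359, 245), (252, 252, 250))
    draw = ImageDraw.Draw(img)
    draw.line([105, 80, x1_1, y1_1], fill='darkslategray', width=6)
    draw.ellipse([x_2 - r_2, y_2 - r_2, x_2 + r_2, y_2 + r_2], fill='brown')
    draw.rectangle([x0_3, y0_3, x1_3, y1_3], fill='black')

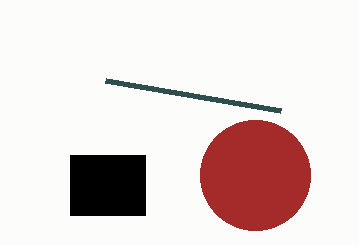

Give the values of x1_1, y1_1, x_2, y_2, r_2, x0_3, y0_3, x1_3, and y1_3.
x1_1 = 280, y1_1 = 110, x_2 = 255, y_2 = 175, r_2 = 55, x0_3 = 70, y0_3 = 155, x1_3 = 145, y1_3 = 215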